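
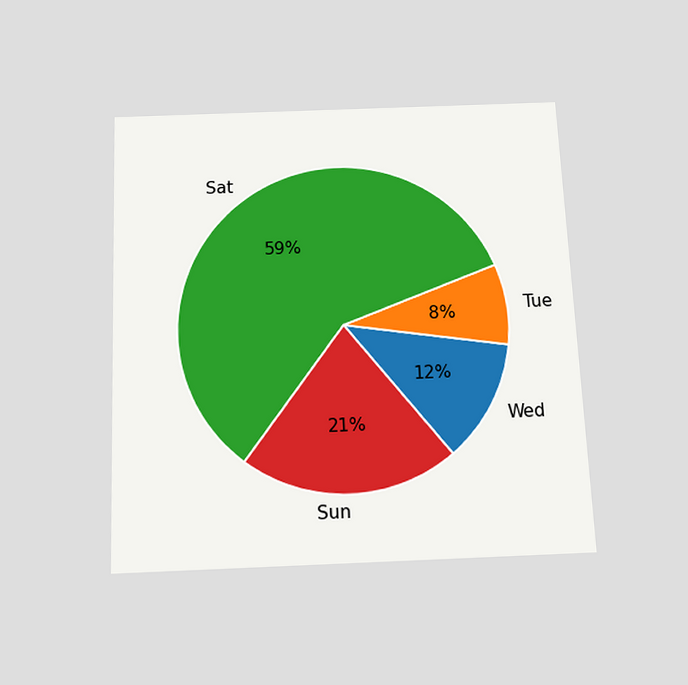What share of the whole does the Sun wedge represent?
The chart is tilted about 2° counter-clockwise and viewed slightly from below. The Sun slice takes up 21% of the pie.

21%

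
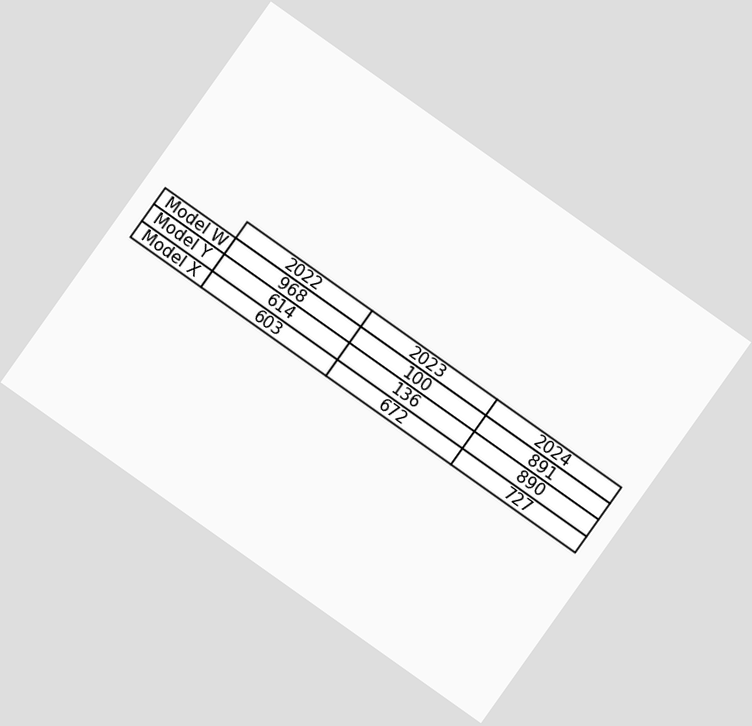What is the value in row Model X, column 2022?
The chart is tilted about 35° clockwise. The (Model X, 2022) cell reads 603.

603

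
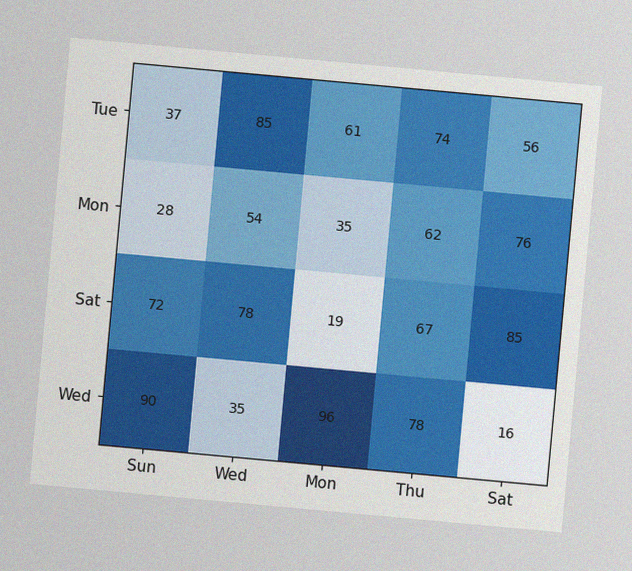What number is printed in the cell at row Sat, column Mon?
19

The chart is tilted about 5° clockwise, with some photo noise. The (Sat, Mon) cell reads 19.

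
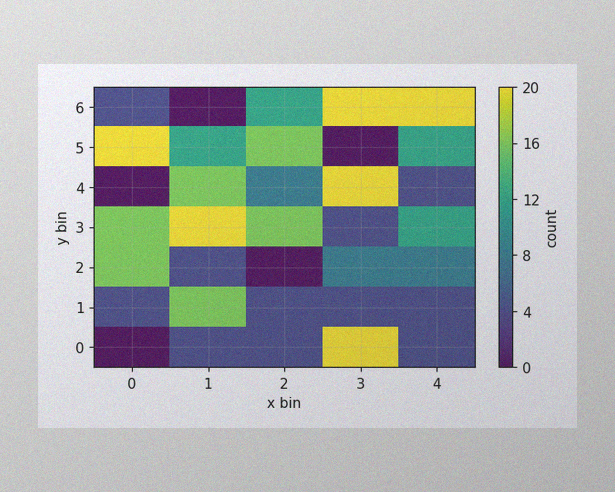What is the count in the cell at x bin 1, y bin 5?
12

The image has some photo noise and uneven lighting. Matching the cell (1, 5) against the colorbar gives 12.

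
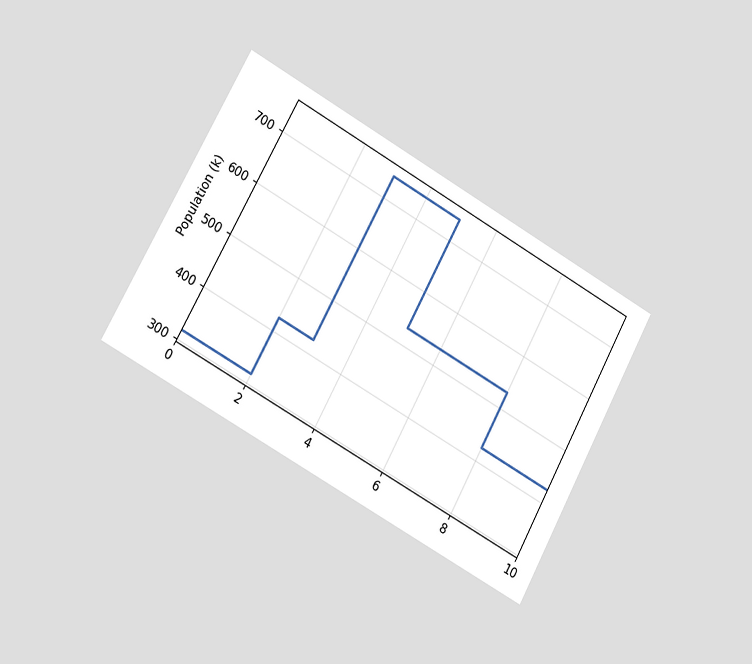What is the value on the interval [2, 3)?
The chart is tilted about 29° clockwise and viewed slightly from the left. On [2, 3) the step sits at 424k.

424k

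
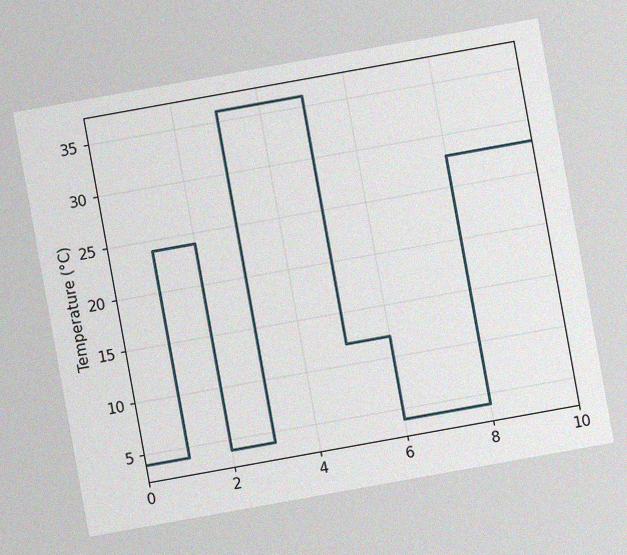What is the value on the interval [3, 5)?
36°C

The chart is tilted about 10° counter-clockwise, with some photo noise. On [3, 5) the step sits at 36°C.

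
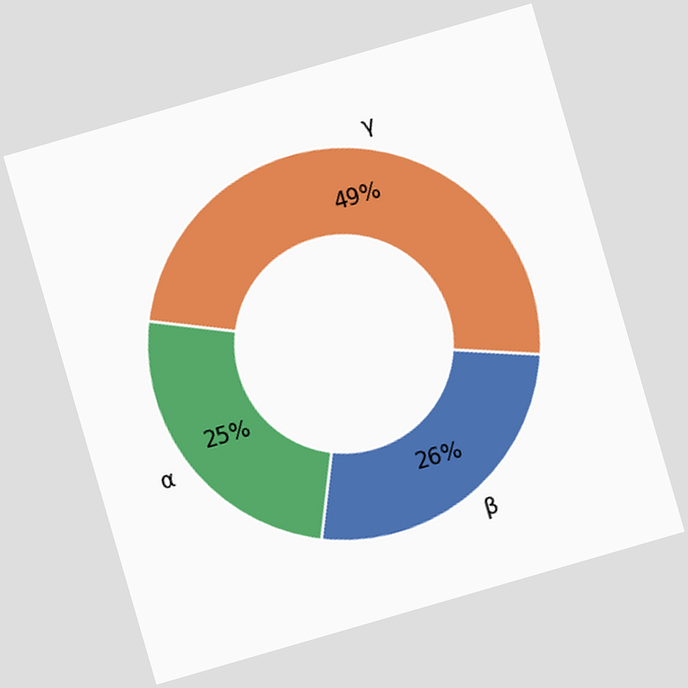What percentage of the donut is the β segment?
The chart is tilted about 16° counter-clockwise. The β segment takes up 26% of the ring.

26%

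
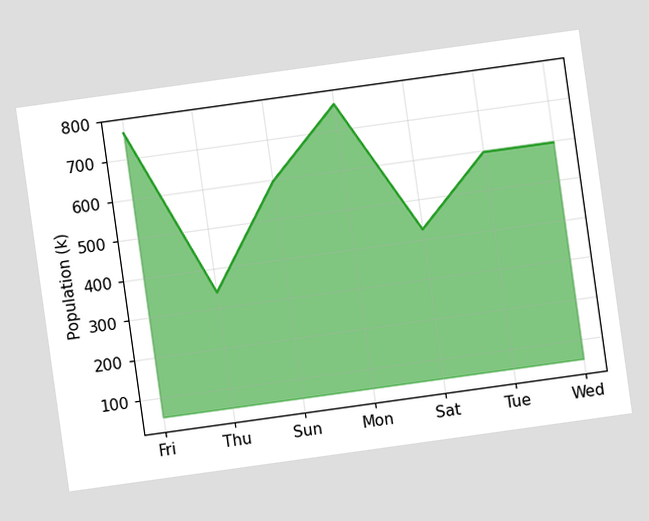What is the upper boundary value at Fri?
765k

The chart is tilted about 8° counter-clockwise. At Fri the upper boundary is at 765k.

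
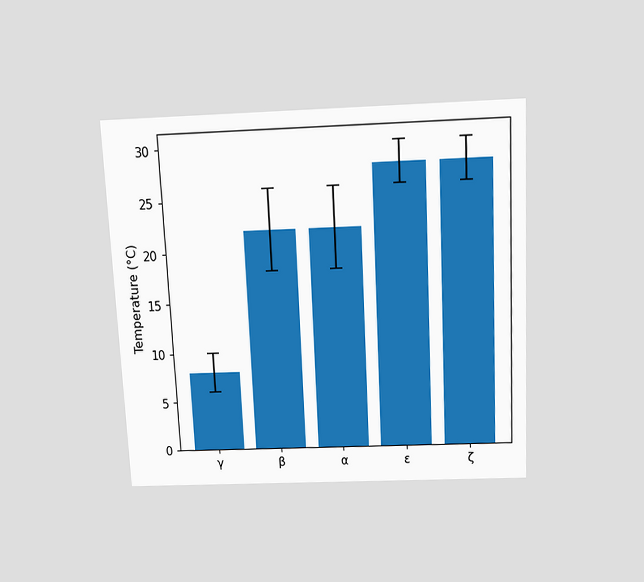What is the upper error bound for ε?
The chart is tilted about 3° counter-clockwise and viewed slightly from above. The ε bar's upper whisker reaches 30°C.

30°C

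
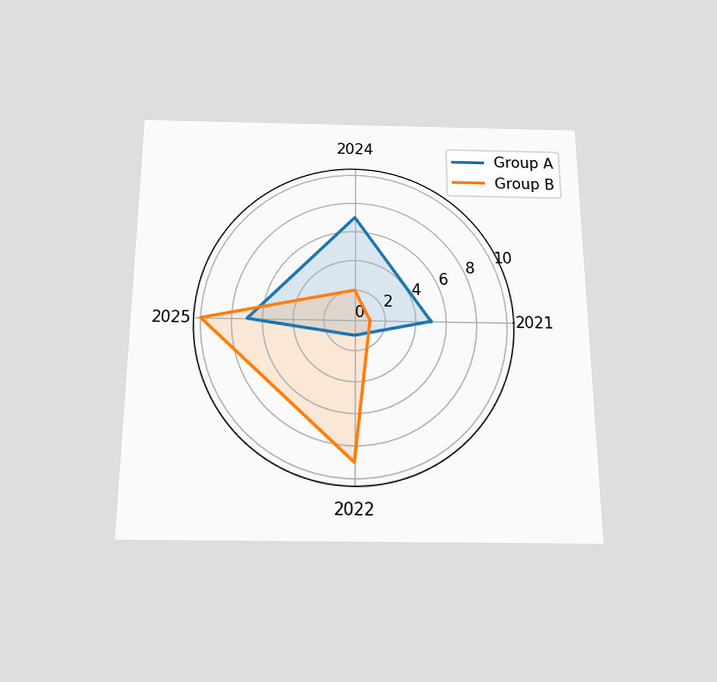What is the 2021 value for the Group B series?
The chart is viewed slightly from below. On the 2021 axis, Group B reaches 1.

1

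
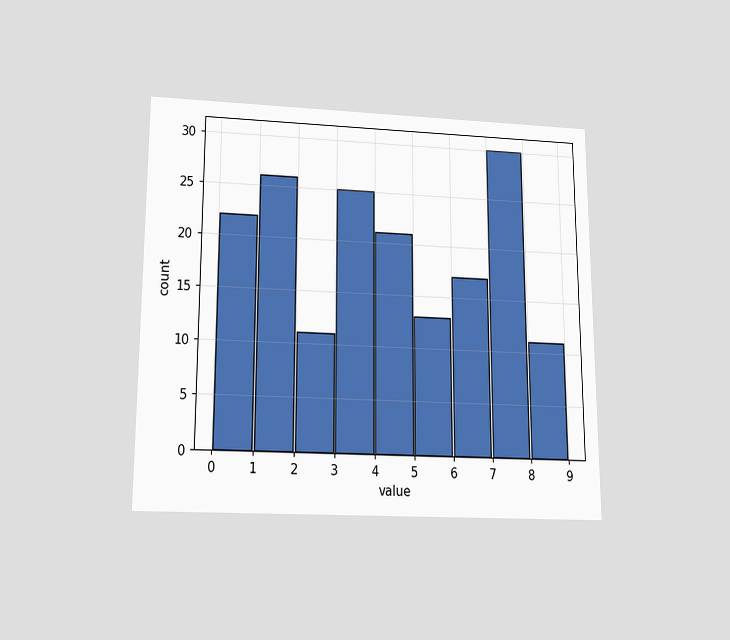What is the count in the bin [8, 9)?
11

The chart is viewed slightly from below. The [8, 9) bin has height 11.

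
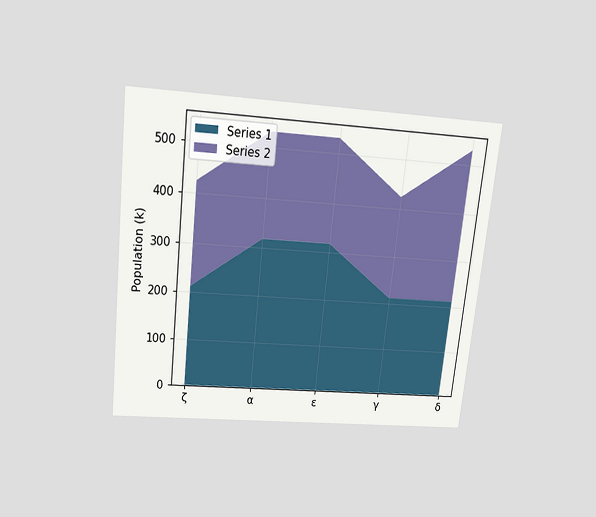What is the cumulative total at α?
The chart is tilted about 6° clockwise and viewed slightly from above. The stacked total at α reaches 530k.

530k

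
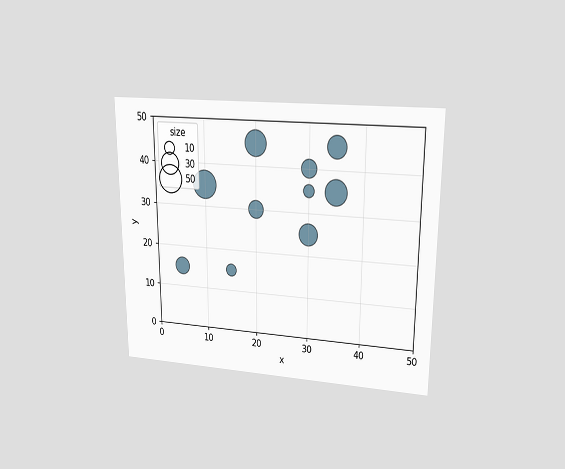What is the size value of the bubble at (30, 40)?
The chart is viewed at a slight angle. Matching the bubble at (30, 40) against the size legend gives 20.

20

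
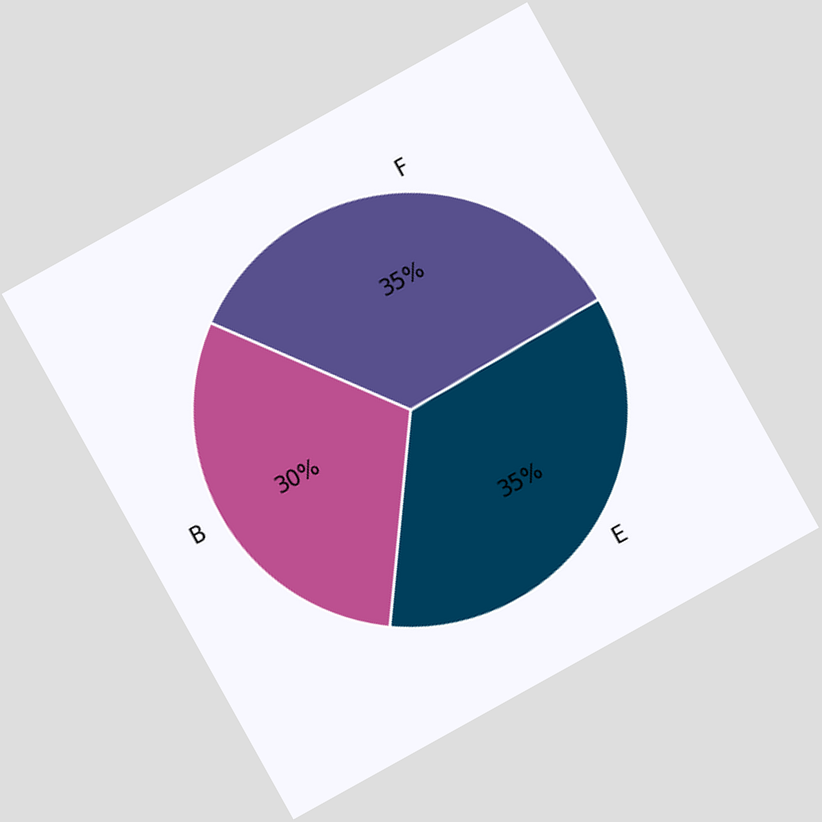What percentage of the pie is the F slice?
The chart is tilted about 29° counter-clockwise. The F slice takes up 35% of the pie.

35%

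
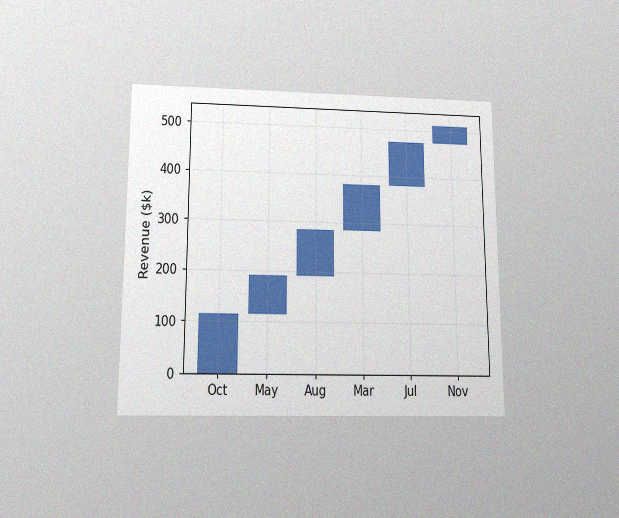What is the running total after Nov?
The chart is viewed slightly from below, with some photo noise. After Nov the running total reaches $513k.

$513k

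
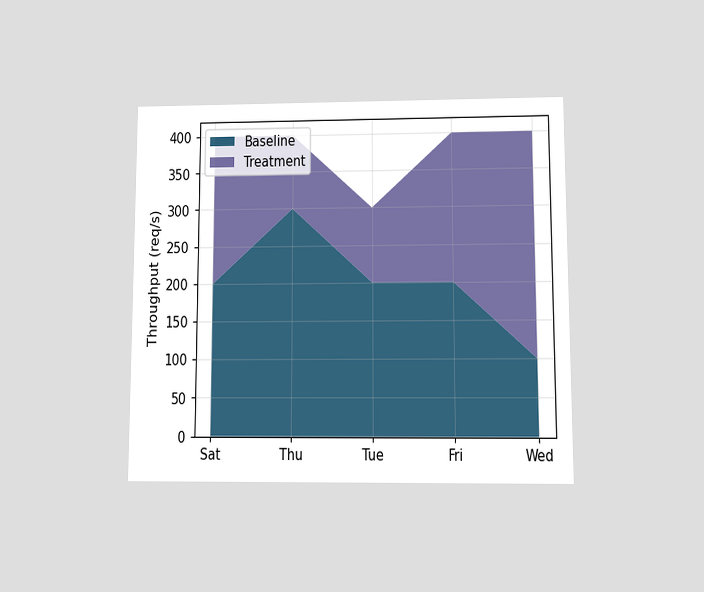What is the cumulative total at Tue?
The chart is viewed at a slight angle. The stacked total at Tue reaches 300req/s.

300req/s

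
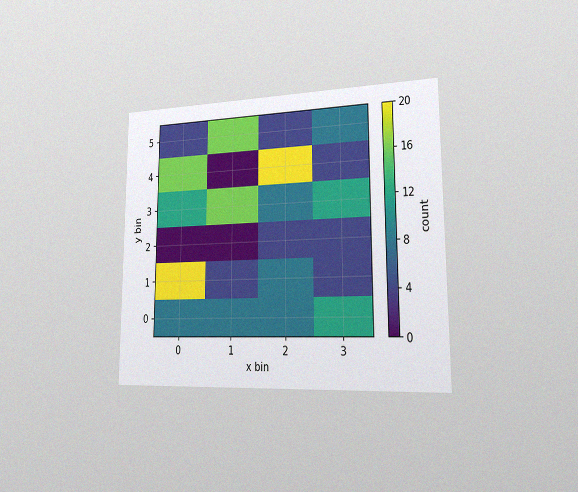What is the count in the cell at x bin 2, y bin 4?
20

The chart is viewed slightly from the right, with some photo noise. Matching the cell (2, 4) against the colorbar gives 20.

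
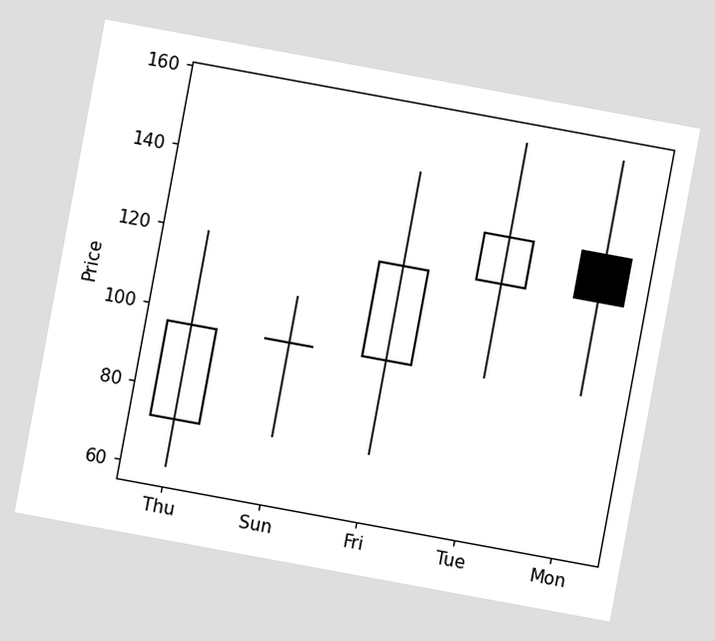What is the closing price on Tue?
The chart is tilted about 10° clockwise. The Tue candle closes at 132.

132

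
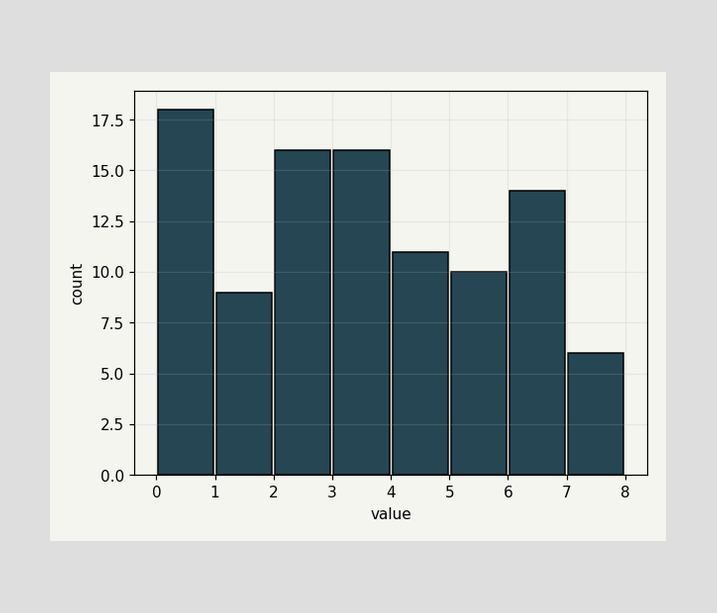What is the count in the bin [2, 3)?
The [2, 3) bin has height 16.

16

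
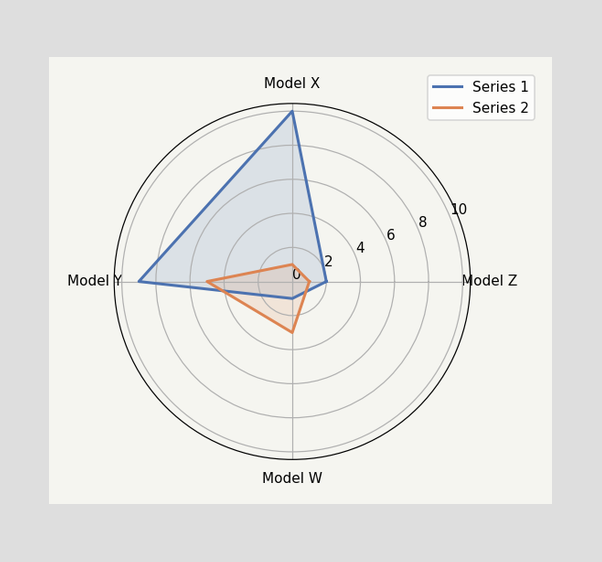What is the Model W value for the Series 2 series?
3

On the Model W axis, Series 2 reaches 3.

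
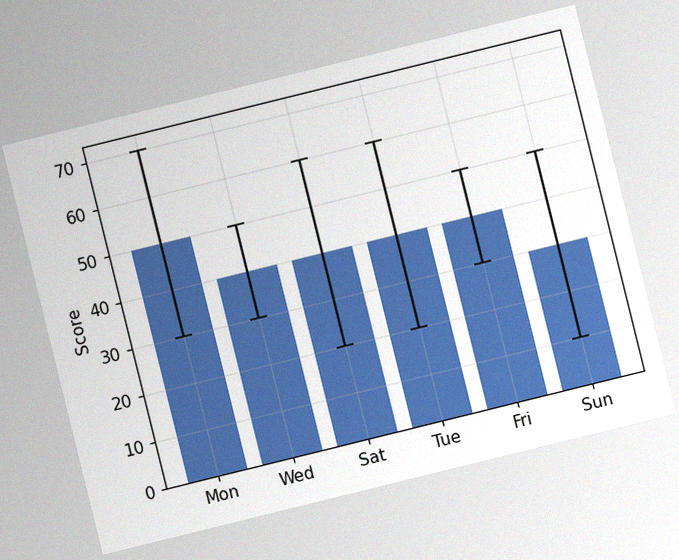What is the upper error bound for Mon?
70

The chart is tilted about 14° counter-clockwise, with some photo noise. The Mon bar's upper whisker reaches 70.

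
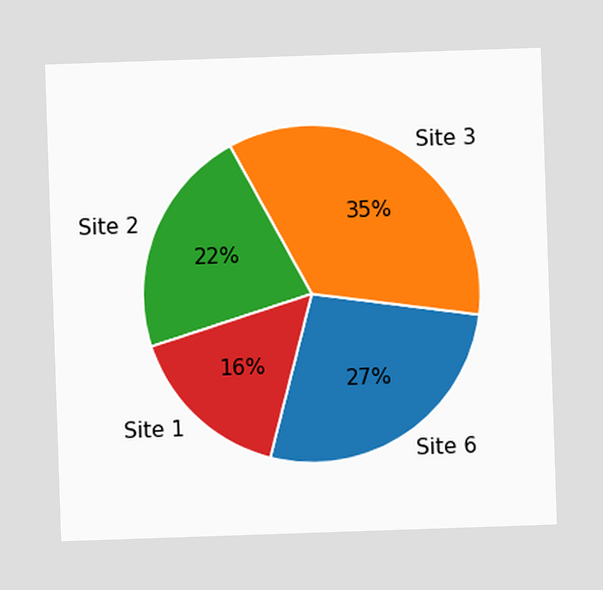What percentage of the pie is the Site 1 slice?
16%

The Site 1 slice takes up 16% of the pie.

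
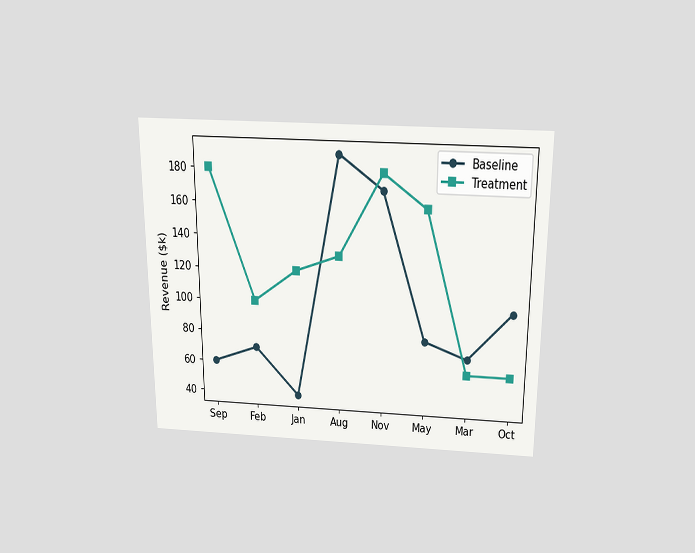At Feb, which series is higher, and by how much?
The chart is viewed slightly from above. At Feb, Treatment sits above the other line by $30k.

Treatment, by $30k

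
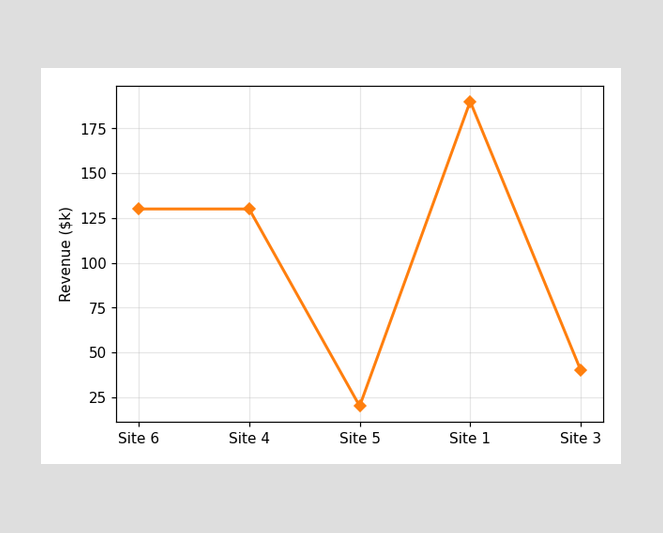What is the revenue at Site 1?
At Site 1, the line is at $190k.

$190k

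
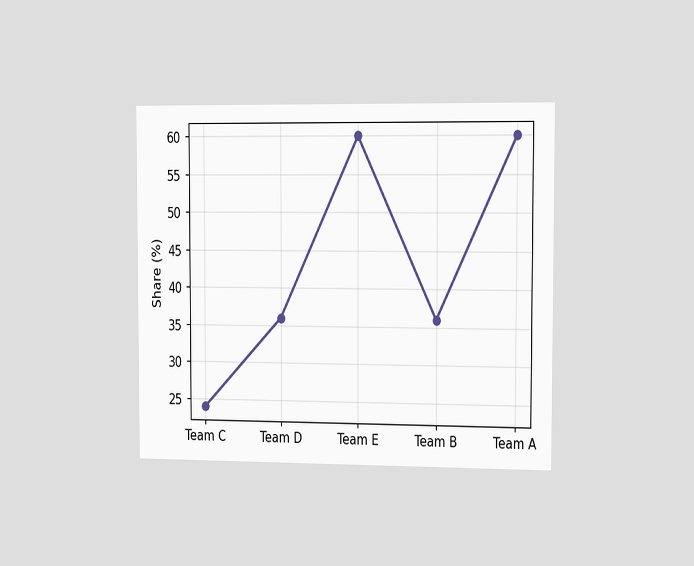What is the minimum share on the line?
The chart is viewed slightly from the right. The lowest point is at Team C, and reading across to the y-axis gives 24%.

24%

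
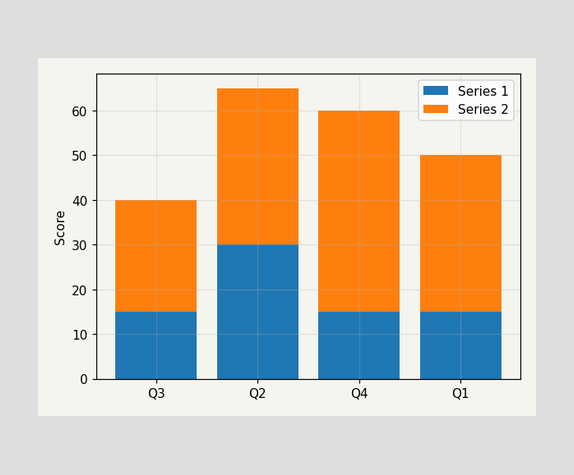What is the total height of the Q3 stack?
The Q3 stack's top reaches 40 on the y-axis.

40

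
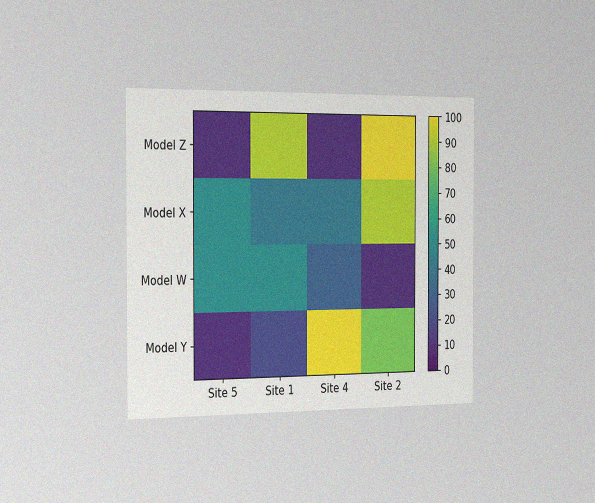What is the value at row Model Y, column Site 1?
The chart is viewed slightly from the left, with some photo noise. Matching cell (Model Y, Site 1) against the colorbar gives 20.

20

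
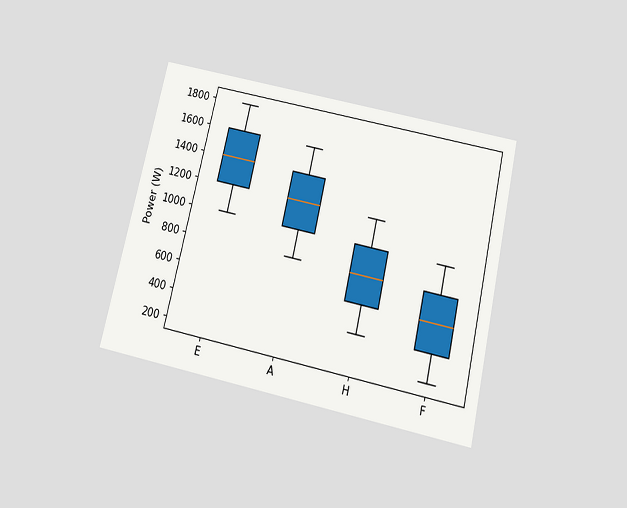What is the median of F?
The chart is tilted about 13° clockwise and viewed slightly from below. The median line in the F box sits at 600W.

600W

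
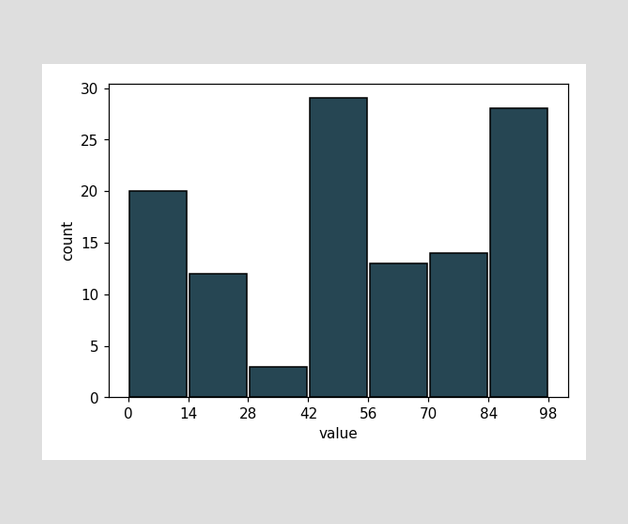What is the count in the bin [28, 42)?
3

The [28, 42) bin has height 3.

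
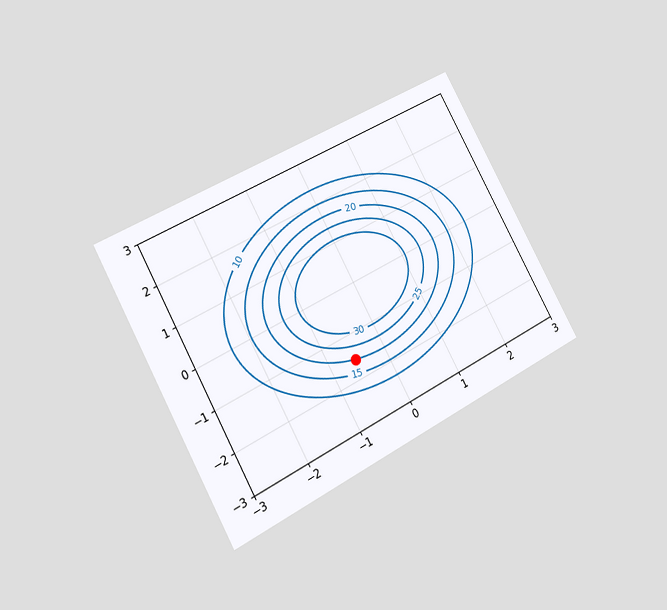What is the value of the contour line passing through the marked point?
20

The chart is tilted about 28° counter-clockwise and viewed at a slight angle. The marked point sits on the contour labelled 20.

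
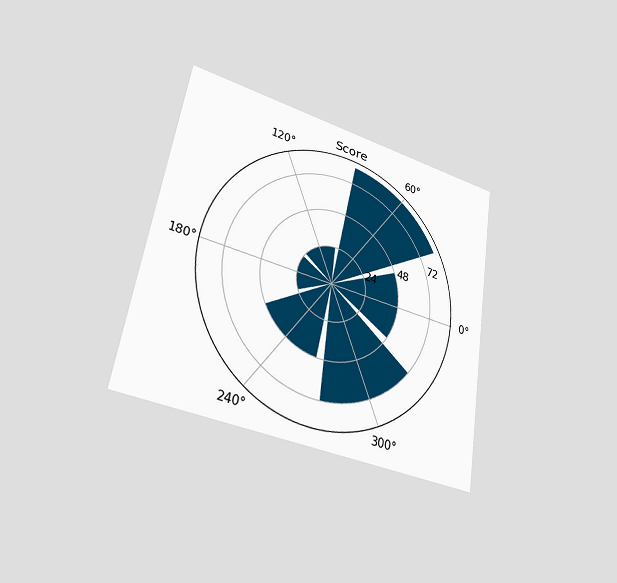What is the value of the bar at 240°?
48

The chart is tilted about 9° clockwise and viewed at a slight angle. The bar at 240° reaches 48 on the radial axis.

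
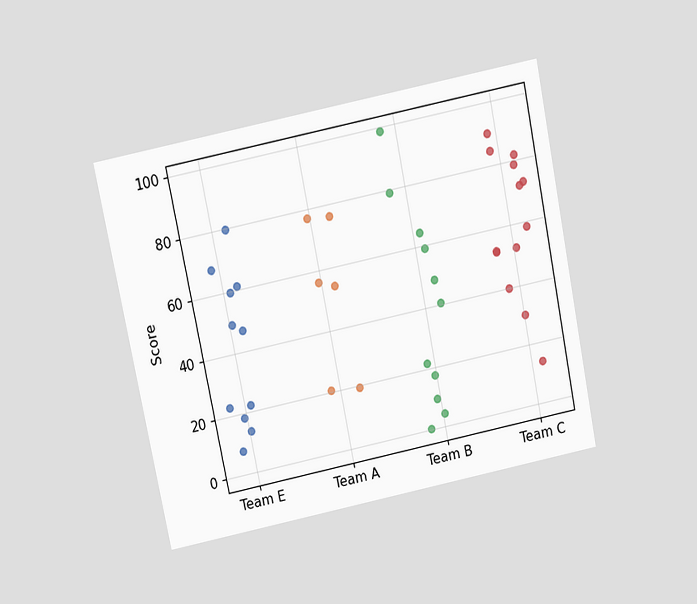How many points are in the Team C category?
The chart is tilted about 11° counter-clockwise and viewed slightly from above. Counting the markers in the Team C column gives 13.

13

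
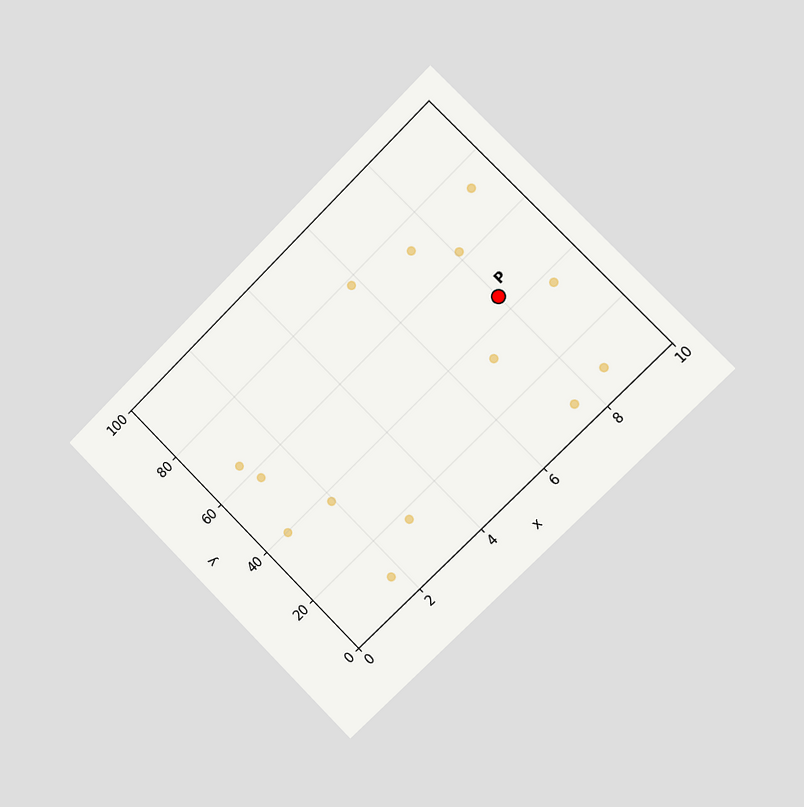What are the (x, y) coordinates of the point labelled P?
(8, 45)

The chart is tilted about 45° counter-clockwise and viewed slightly from the right. Following the gridlines from P to each axis, P sits at (8, 45).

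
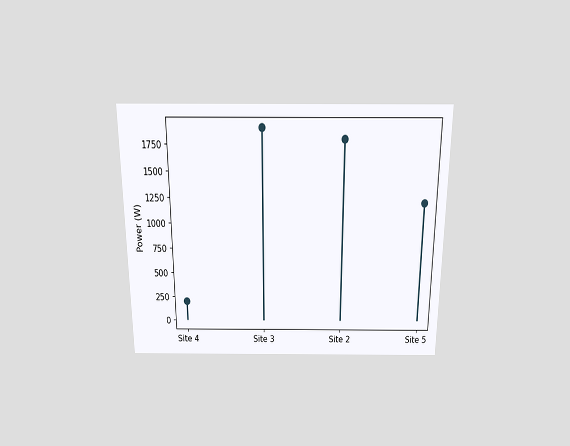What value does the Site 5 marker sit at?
The chart is viewed slightly from above. The Site 5 marker sits at 1200W.

1200W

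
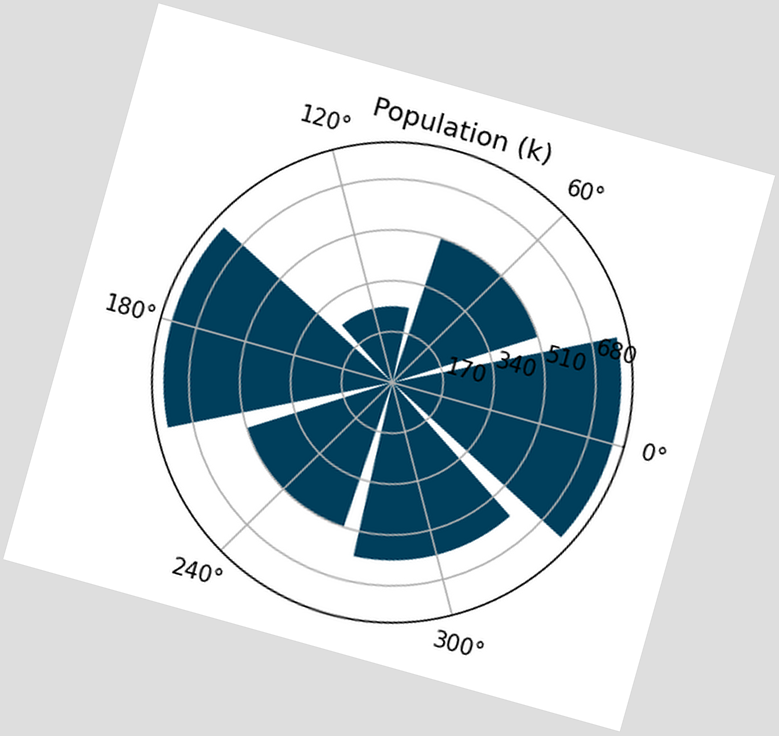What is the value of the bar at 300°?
595k

The chart is tilted about 16° clockwise. The bar at 300° reaches 595k on the radial axis.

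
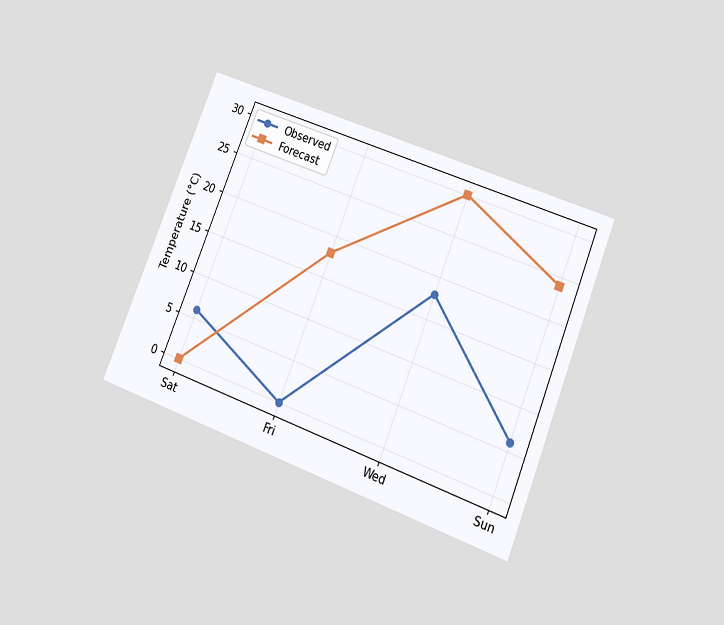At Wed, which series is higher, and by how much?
The chart is tilted about 22° clockwise and viewed slightly from below. At Wed, Forecast sits above the other line by 12°C.

Forecast, by 12°C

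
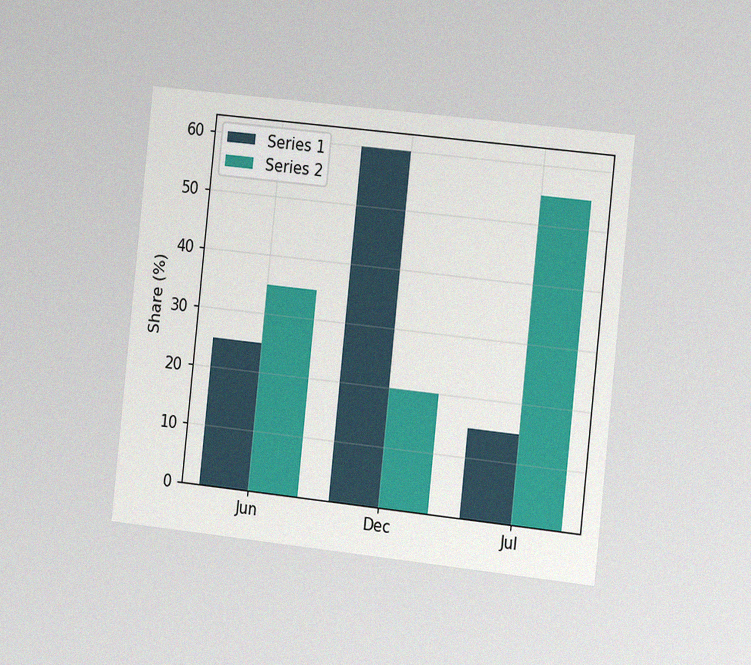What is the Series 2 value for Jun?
35%

The chart is tilted about 6° clockwise and viewed slightly from the right, with some photo noise. The Series 2 bar at Jun reaches 35% on the y-axis.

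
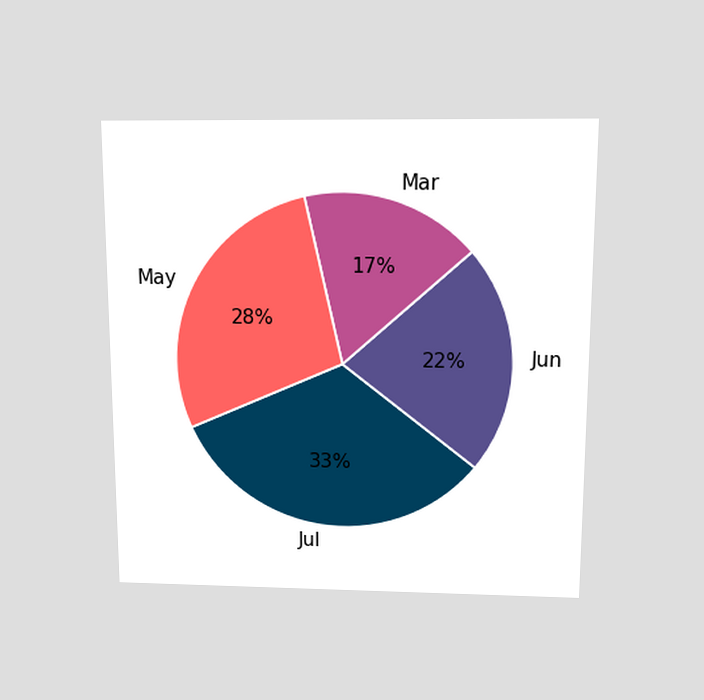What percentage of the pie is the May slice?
The chart is viewed slightly from above. The May slice takes up 28% of the pie.

28%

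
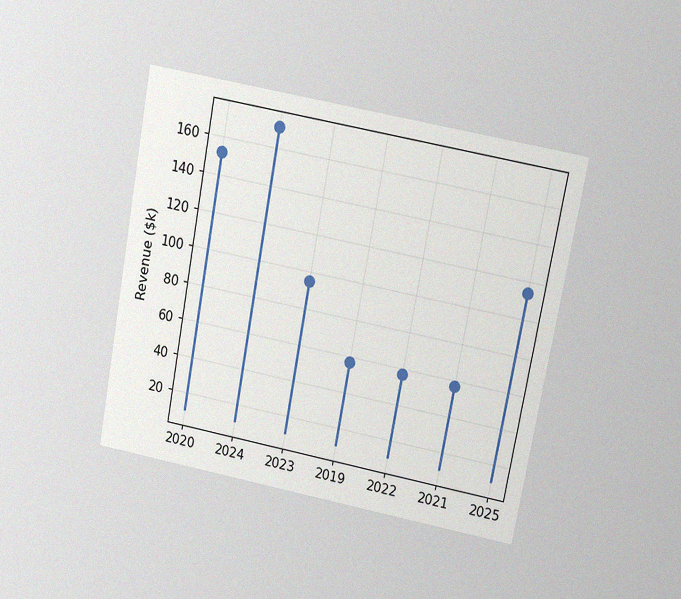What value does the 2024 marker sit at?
$171k

The chart is tilted about 11° clockwise and viewed at a slight angle, with some photo noise. The 2024 marker sits at $171k.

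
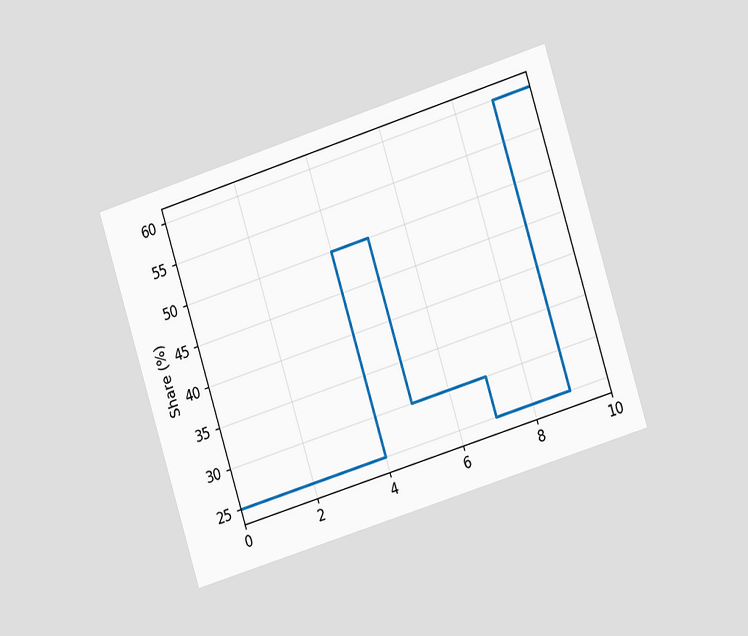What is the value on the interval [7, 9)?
25%

The chart is tilted about 17° counter-clockwise and viewed slightly from the right. On [7, 9) the step sits at 25%.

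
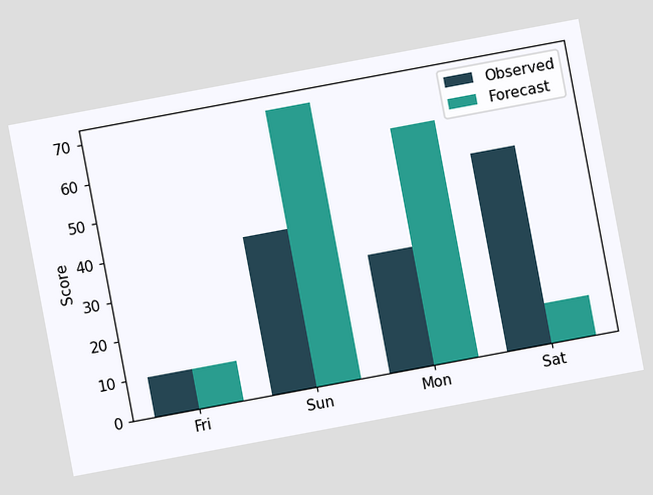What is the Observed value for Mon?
The chart is tilted about 11° counter-clockwise. The Observed bar at Mon reaches 30 on the y-axis.

30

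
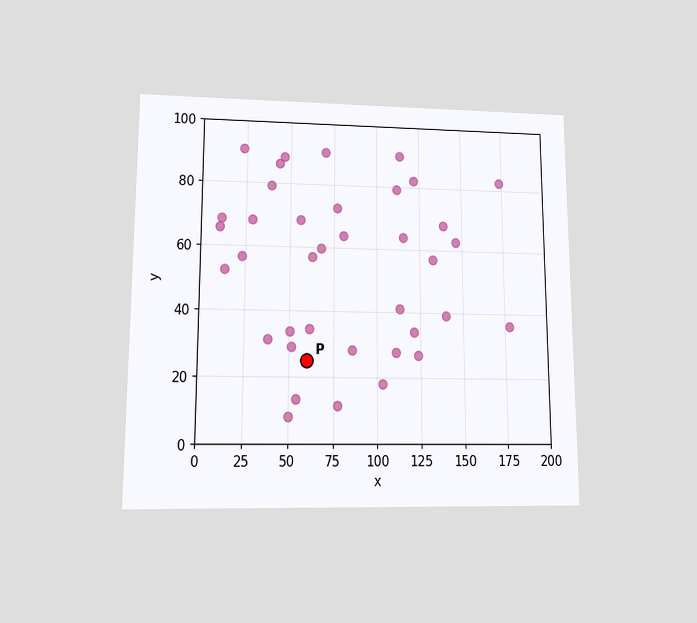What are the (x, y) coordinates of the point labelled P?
The chart is viewed at a slight angle. Following the gridlines from P to each axis, P sits at (60, 25).

(60, 25)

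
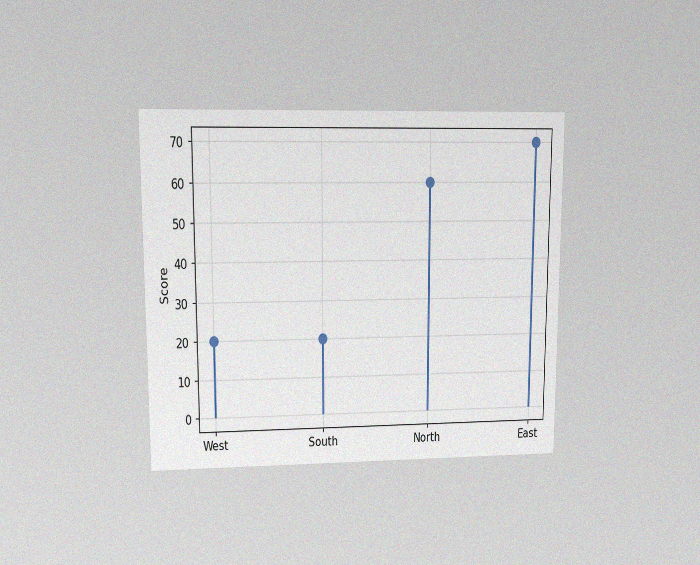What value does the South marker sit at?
20

The chart is viewed at a slight angle, with some photo noise. The South marker sits at 20.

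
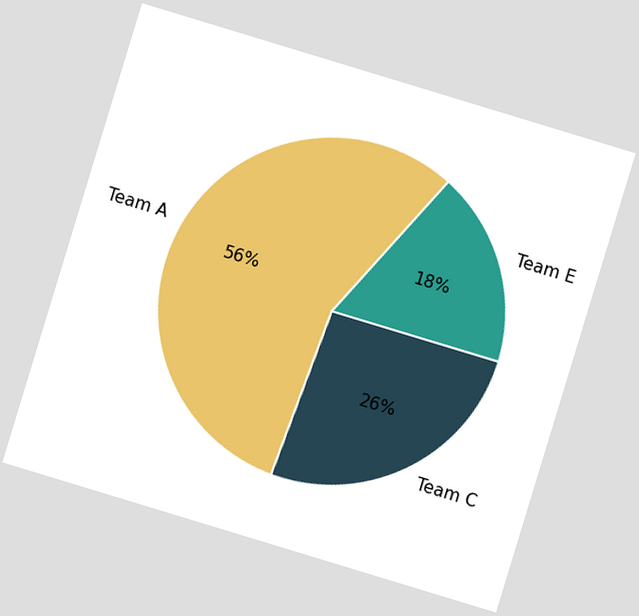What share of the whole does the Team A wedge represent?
The chart is tilted about 17° clockwise. The Team A slice takes up 56% of the pie.

56%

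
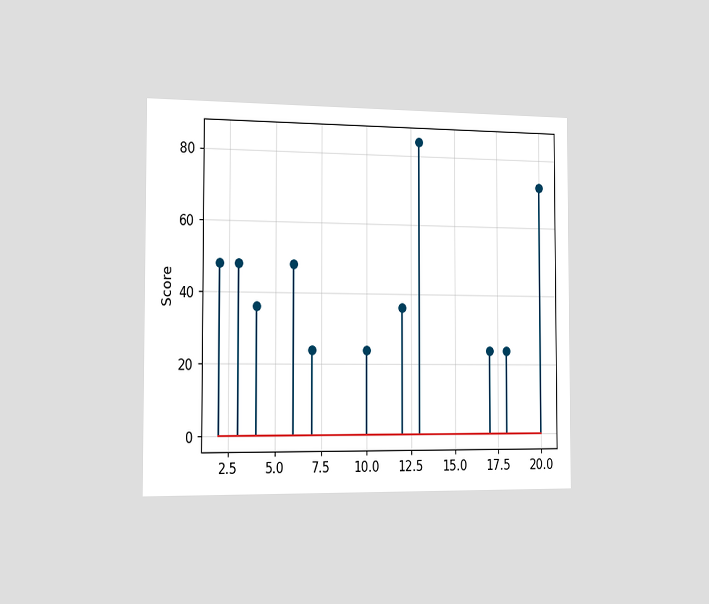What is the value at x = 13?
The chart is viewed slightly from the left. The stem at x=13 reaches 84.

84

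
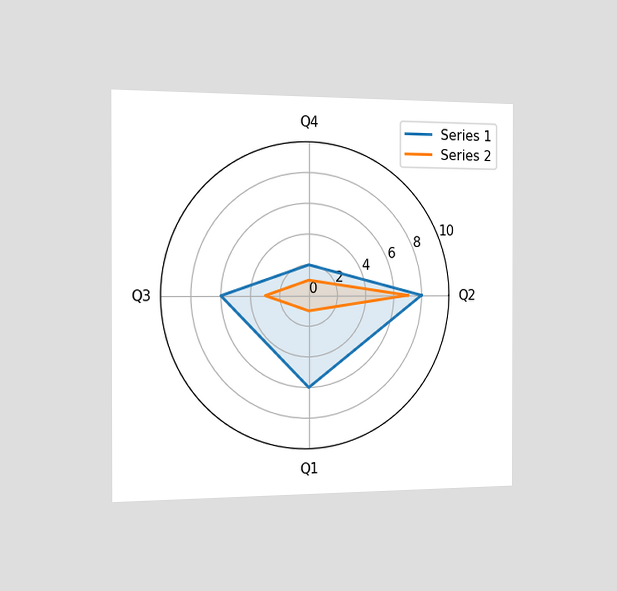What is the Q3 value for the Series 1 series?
The chart is viewed slightly from the left. On the Q3 axis, Series 1 reaches 6.

6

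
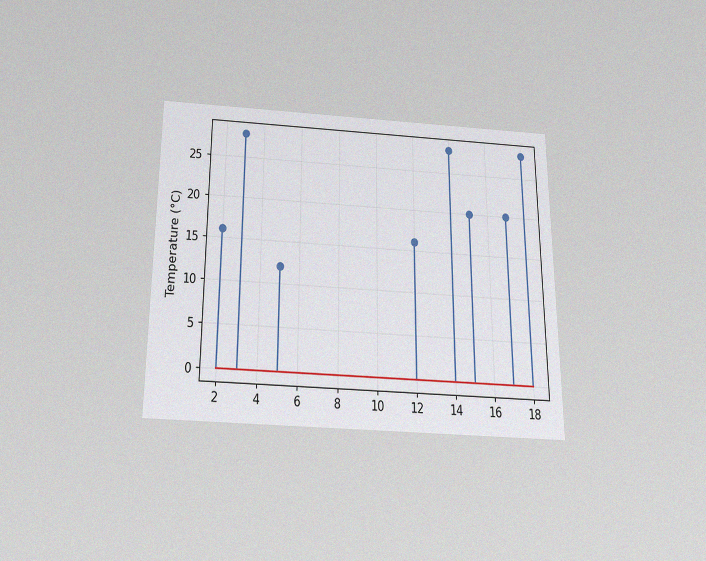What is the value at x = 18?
The chart is viewed slightly from below, with some photo noise. The stem at x=18 reaches 28°C.

28°C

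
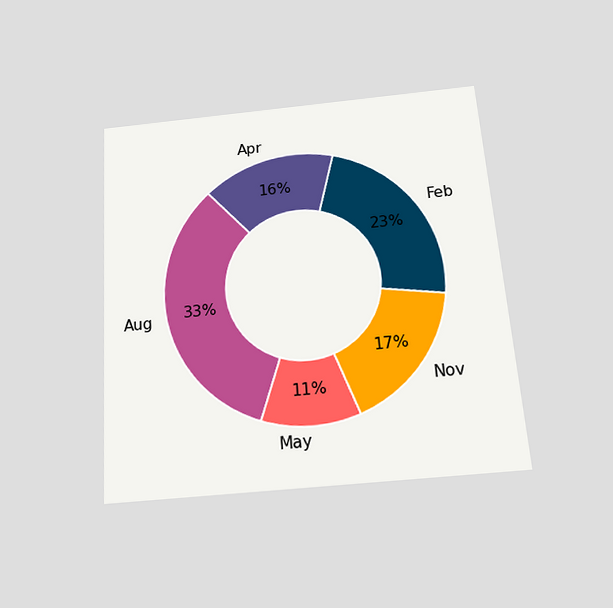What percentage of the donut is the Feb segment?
The chart is tilted about 4° counter-clockwise and viewed slightly from below. The Feb segment takes up 23% of the ring.

23%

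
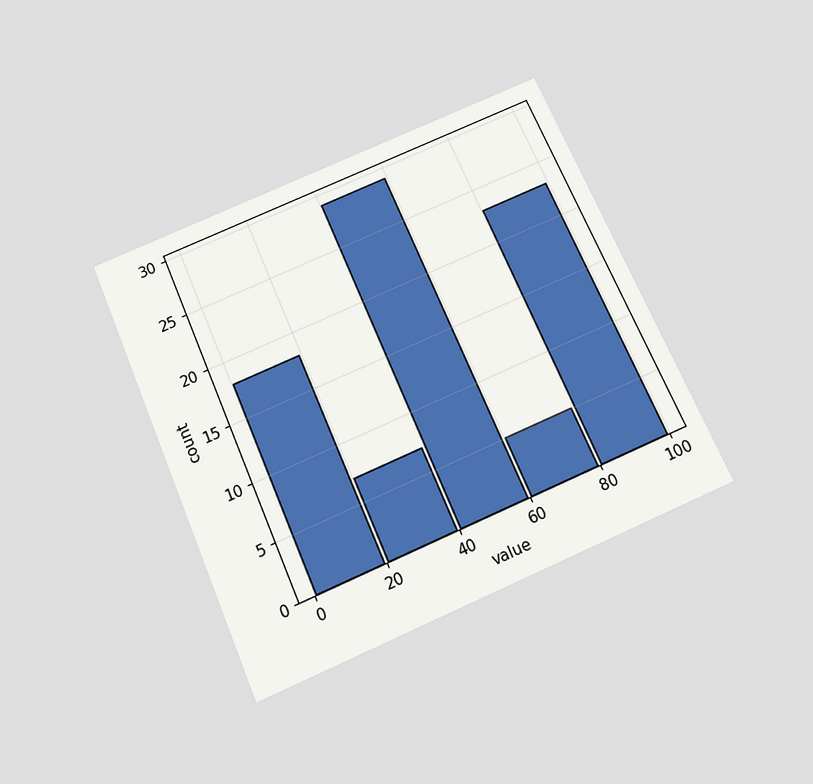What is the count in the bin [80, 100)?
23

The chart is tilted about 24° counter-clockwise and viewed slightly from below. The [80, 100) bin has height 23.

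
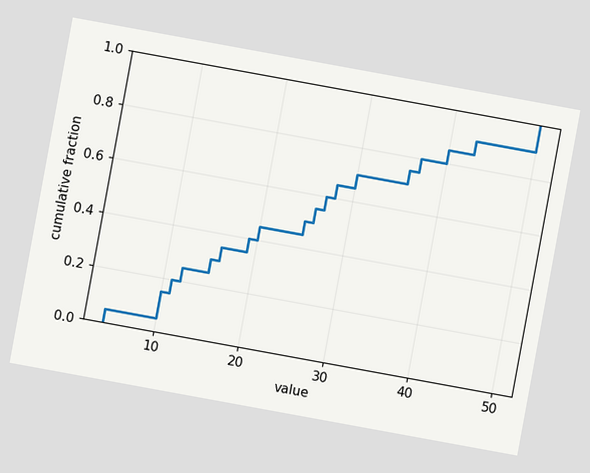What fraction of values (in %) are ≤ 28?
The chart is tilted about 10° clockwise. At x=28 the ECDF step is at 65%.

65%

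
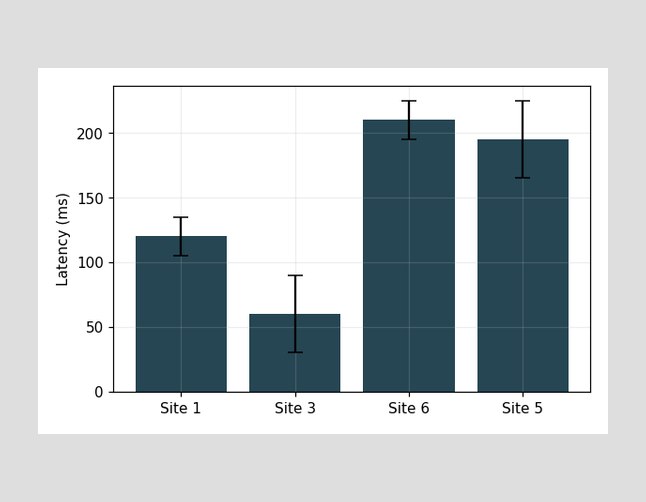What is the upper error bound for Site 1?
The Site 1 bar's upper whisker reaches 135ms.

135ms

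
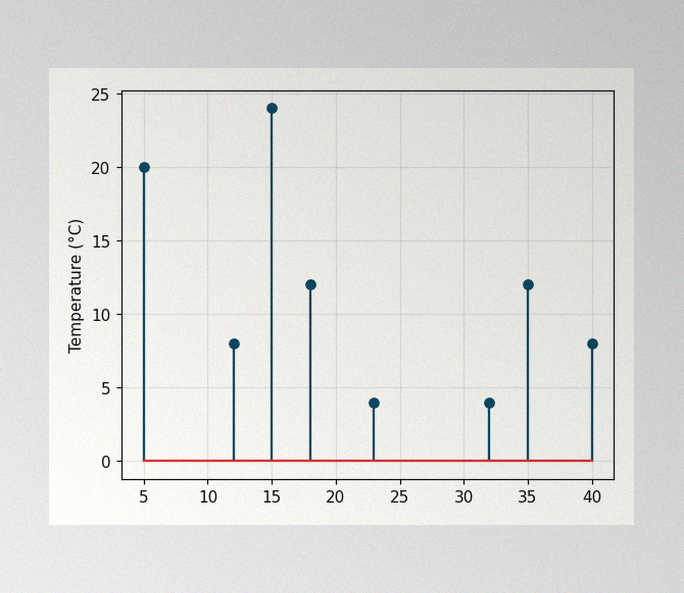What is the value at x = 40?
The image has some photo noise and uneven lighting. The stem at x=40 reaches 8°C.

8°C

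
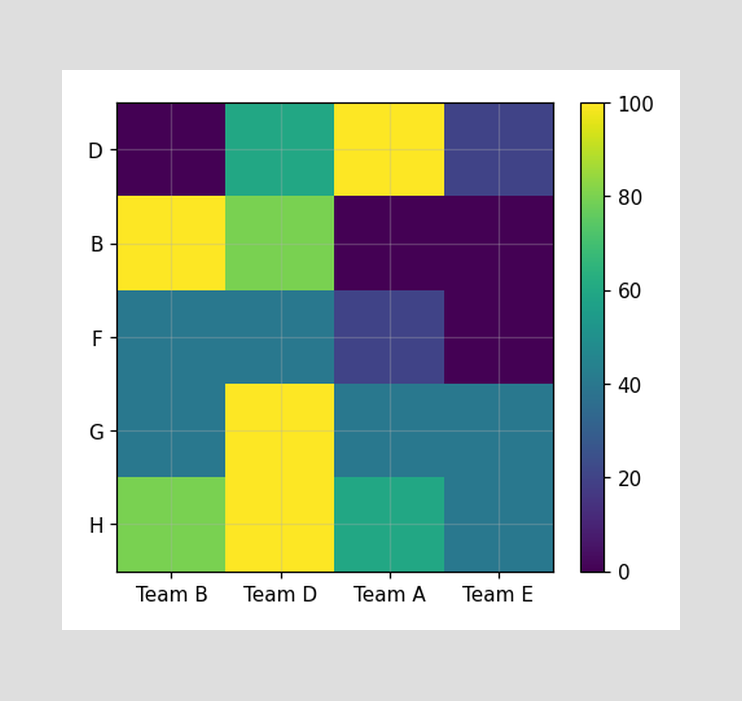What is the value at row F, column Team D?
40

Matching cell (F, Team D) against the colorbar gives 40.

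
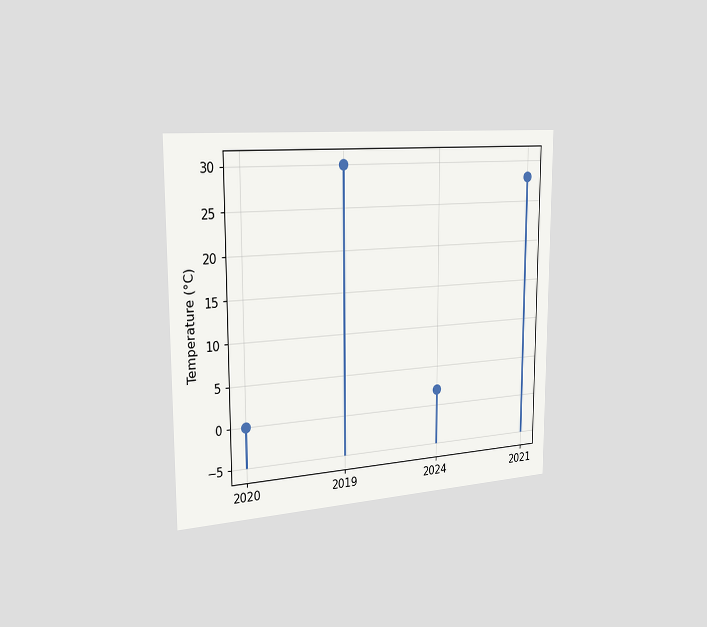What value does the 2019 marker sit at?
The chart is viewed slightly from the left. The 2019 marker sits at 30°C.

30°C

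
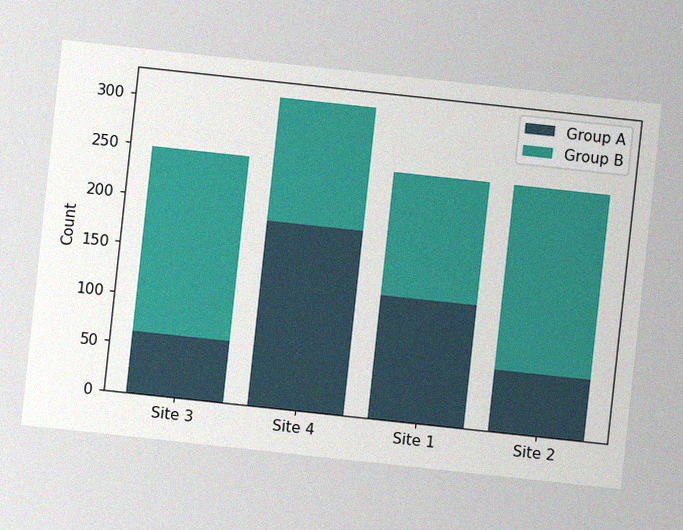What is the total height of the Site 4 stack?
310

The chart is tilted about 6° clockwise, with some photo noise. The Site 4 stack's top reaches 310 on the y-axis.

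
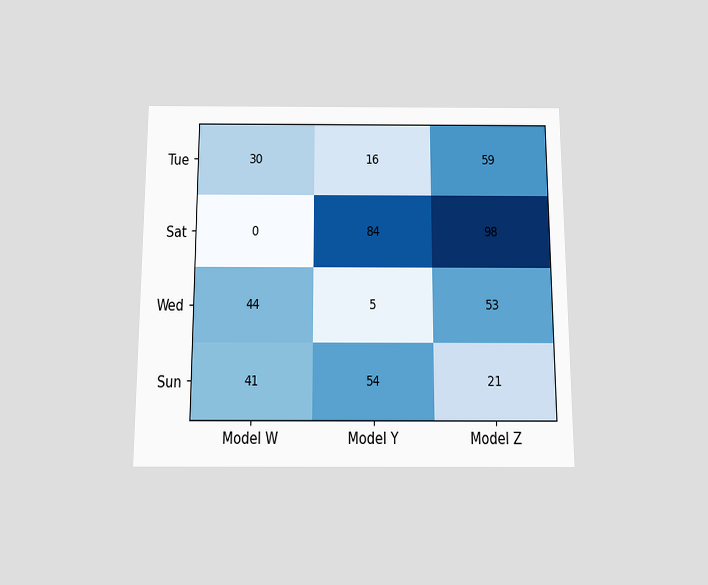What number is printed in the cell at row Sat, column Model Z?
98

The chart is viewed slightly from below. The (Sat, Model Z) cell reads 98.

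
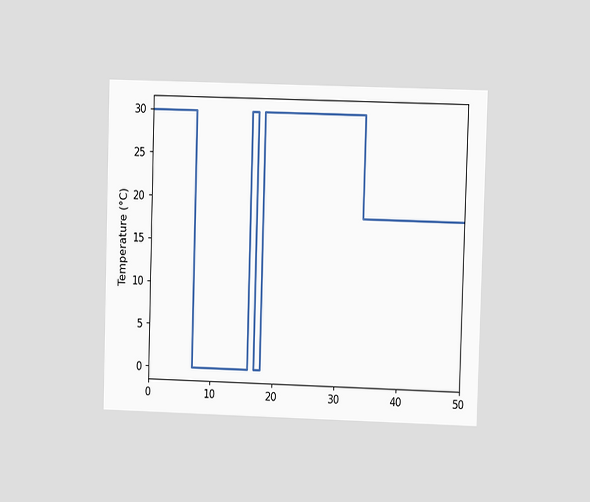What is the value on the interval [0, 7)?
30°C

The chart is viewed at a slight angle. On [0, 7) the step sits at 30°C.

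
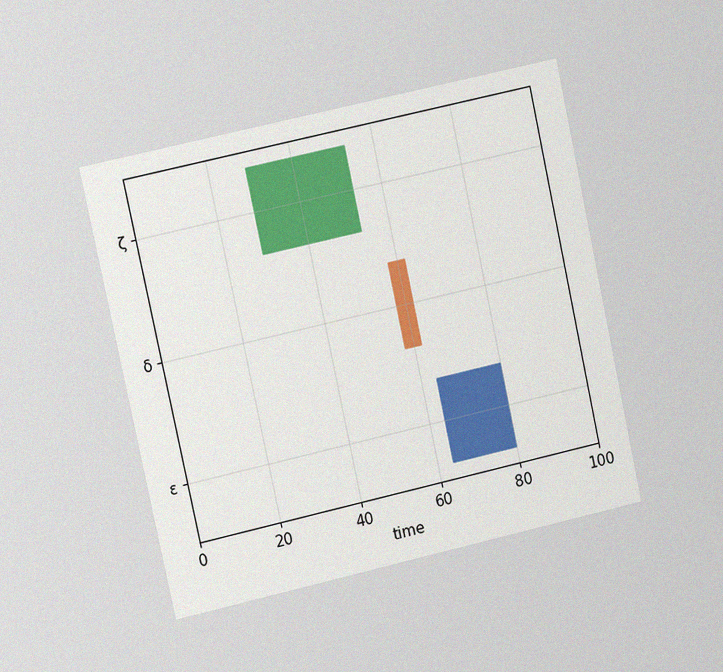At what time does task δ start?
The chart is tilted about 12° counter-clockwise and viewed slightly from the left, with some photo noise. The δ bar begins at t=58.

58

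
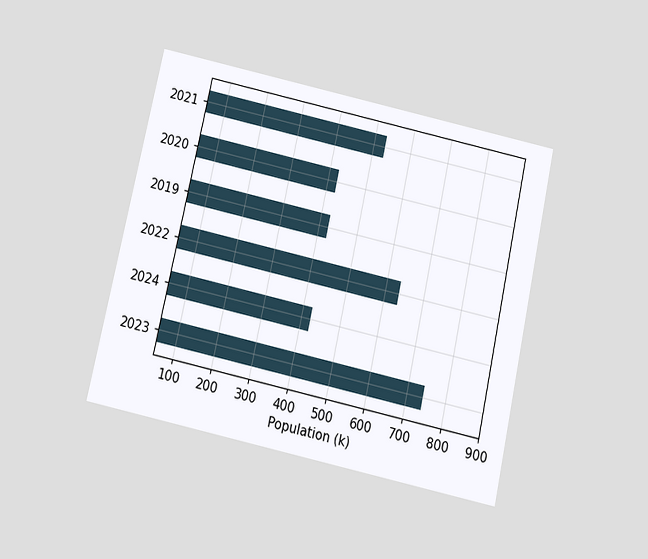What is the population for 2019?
The chart is tilted about 13° clockwise and viewed slightly from below. Reading along the chart's x-axis, the 2019 bar reaches 424k.

424k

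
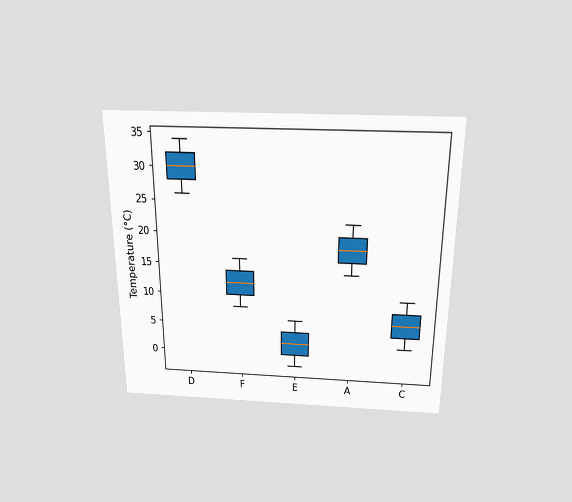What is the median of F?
The chart is viewed slightly from above. The median line in the F box sits at 12°C.

12°C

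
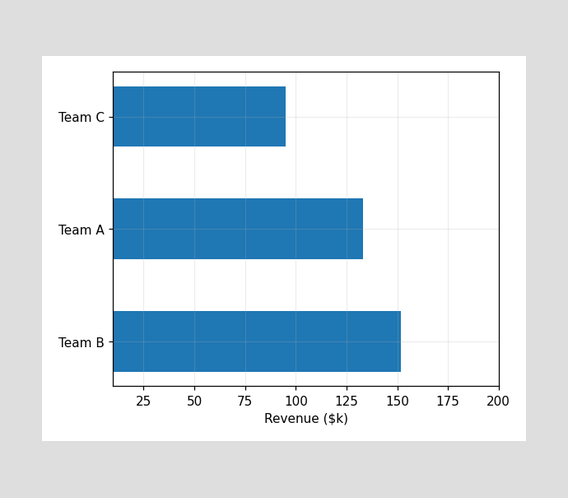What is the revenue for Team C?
Reading along the chart's x-axis, the Team C bar reaches $95k.

$95k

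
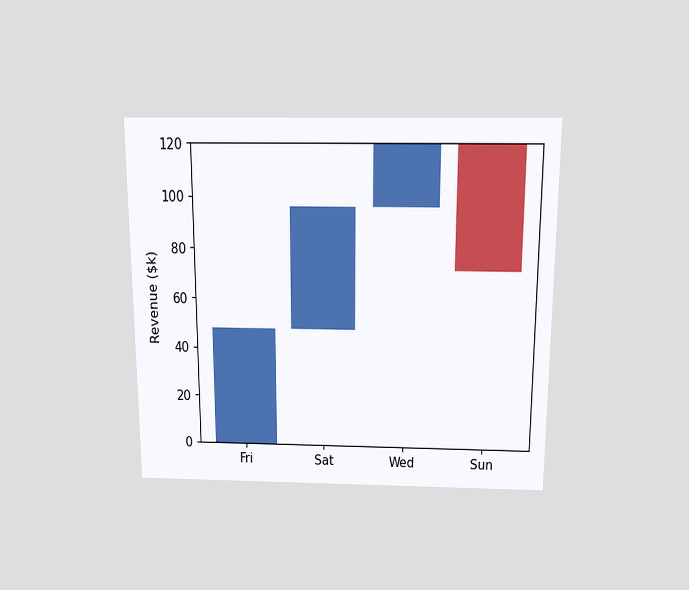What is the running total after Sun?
$72k

The chart is viewed slightly from above. After Sun the running total reaches $72k.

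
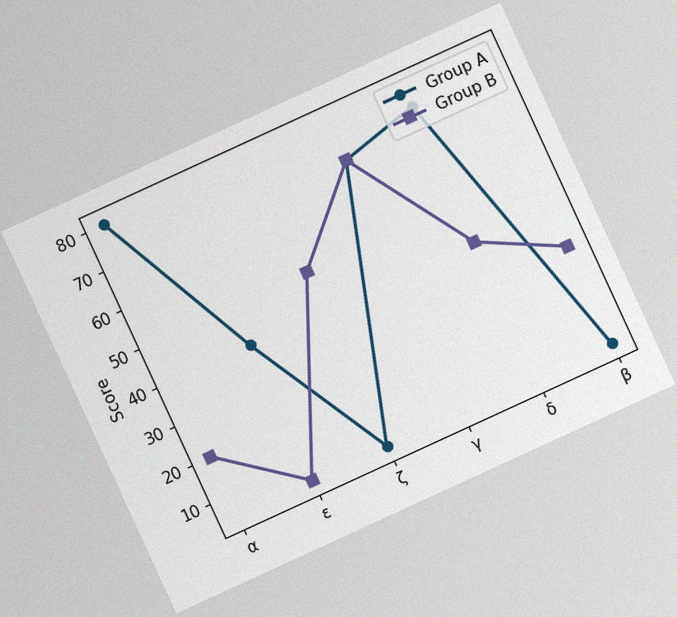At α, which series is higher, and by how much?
The chart is tilted about 25° counter-clockwise, with some photo noise. At α, Group A sits above the other line by 60.

Group A, by 60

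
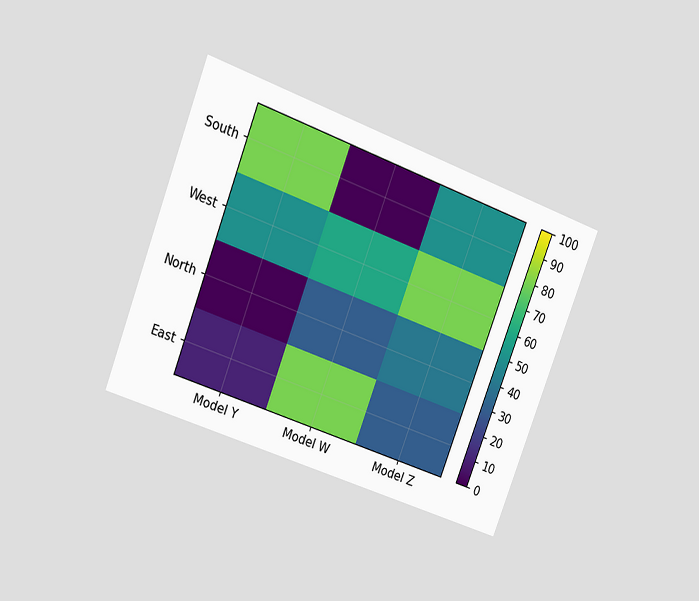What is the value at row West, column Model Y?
The chart is tilted about 21° clockwise and viewed at a slight angle. Matching cell (West, Model Y) against the colorbar gives 50.

50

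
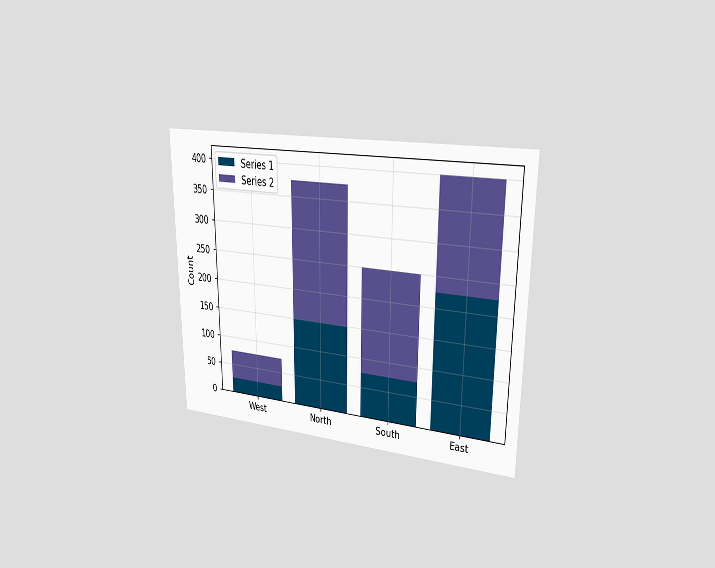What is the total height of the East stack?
The chart is viewed slightly from the right. The East stack's top reaches 400 on the y-axis.

400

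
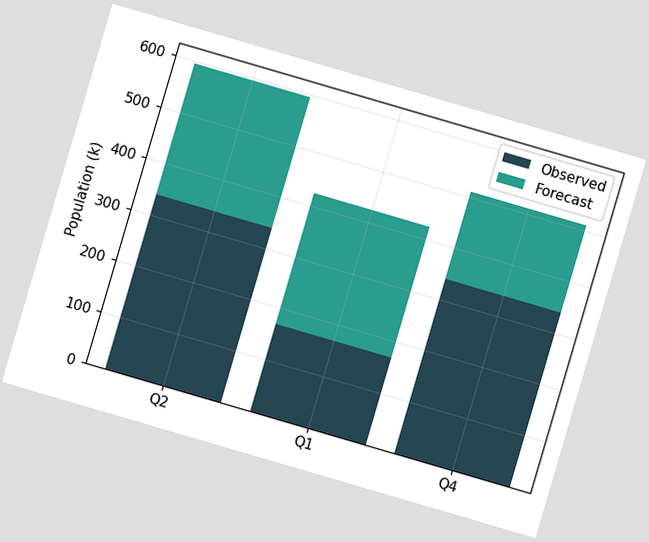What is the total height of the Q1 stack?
The chart is tilted about 16° clockwise. The Q1 stack's top reaches 425k on the y-axis.

425k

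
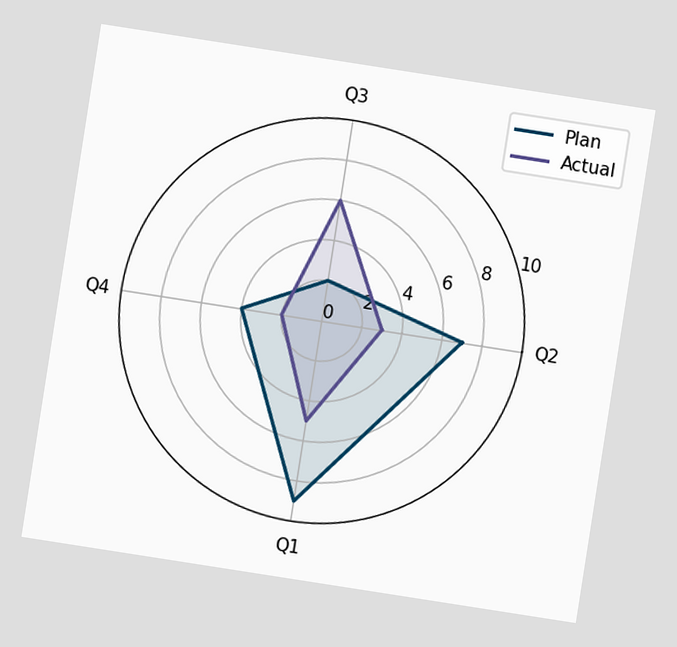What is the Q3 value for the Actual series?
6

The chart is tilted about 9° clockwise. On the Q3 axis, Actual reaches 6.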